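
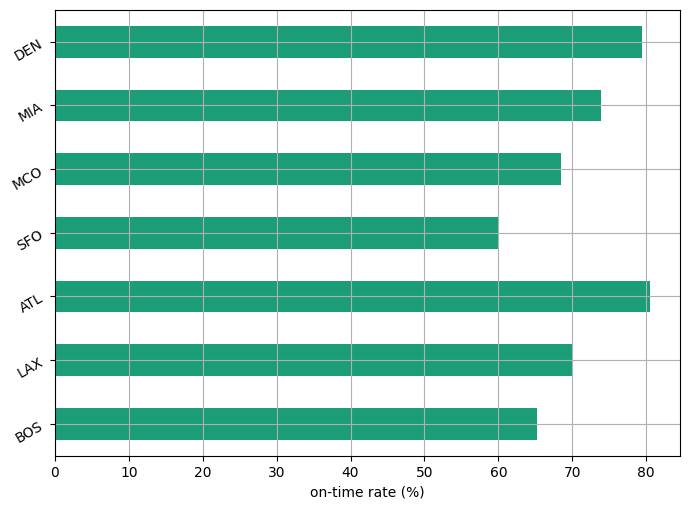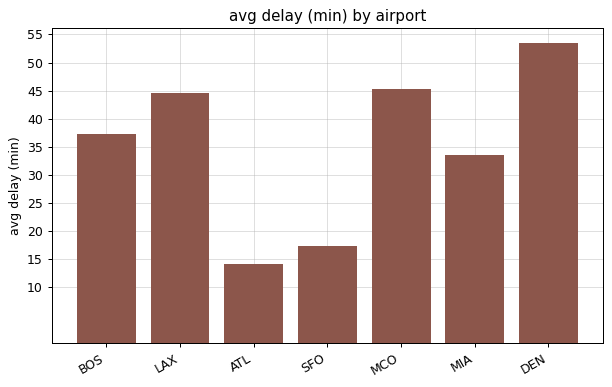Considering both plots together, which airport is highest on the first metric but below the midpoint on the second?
Chart 2 median avg delay (min) ≈ 35; below-median airports: ATL, SFO, MIA. Among those, ATL has the highest on-time rate (%) (≈ 80).

ATL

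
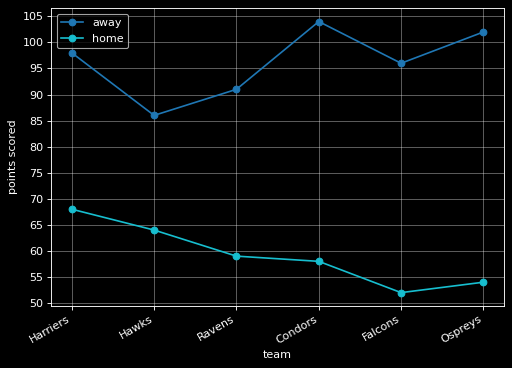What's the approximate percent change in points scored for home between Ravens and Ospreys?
≈ -8.3%

Ravens ≈ 60, Ospreys ≈ 55; (55 − 60) / 60 ≈ -8.3%.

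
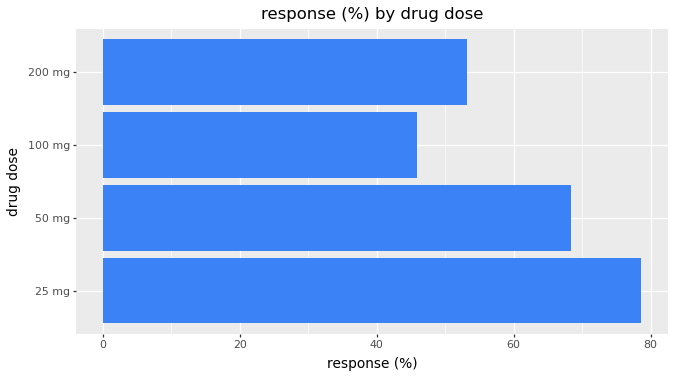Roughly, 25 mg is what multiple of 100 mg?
25 mg ≈ 80, 100 mg ≈ 50; 80/50 ≈ 1.6.

≈ 1.6×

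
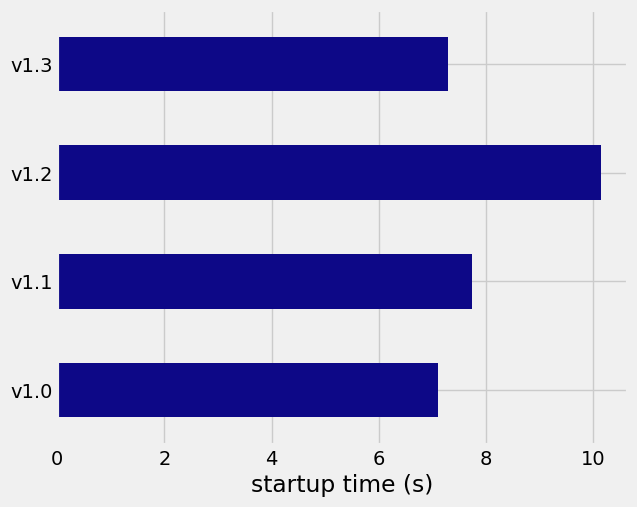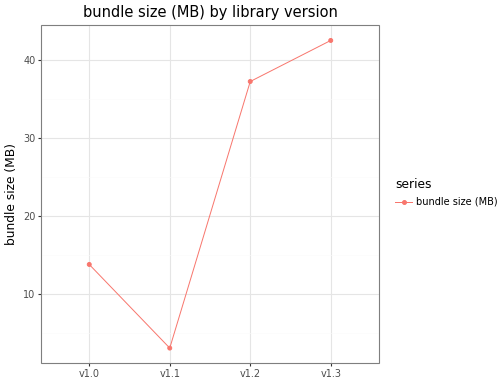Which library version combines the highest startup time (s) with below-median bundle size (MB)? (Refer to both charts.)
v1.1

Chart 2 median bundle size (MB) ≈ 25; below-median library versions: v1.0, v1.1. Among those, v1.1 has the highest startup time (s) (≈ 8).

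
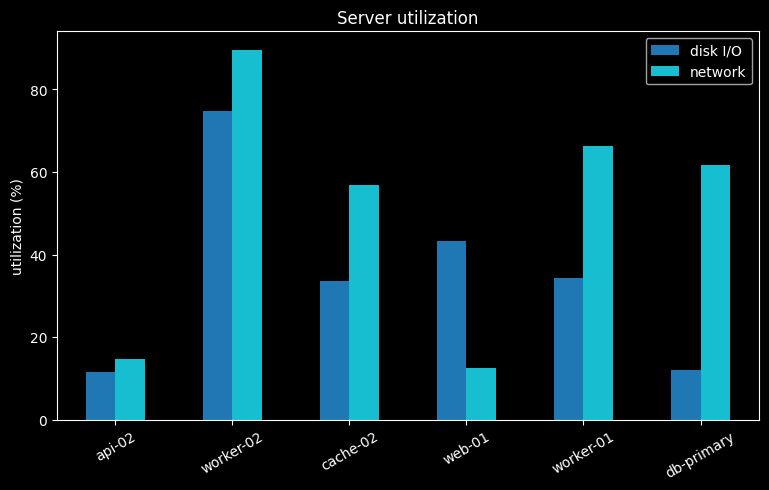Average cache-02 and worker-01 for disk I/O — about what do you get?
≈ 30

(30 + 30) / 2 ≈ 30.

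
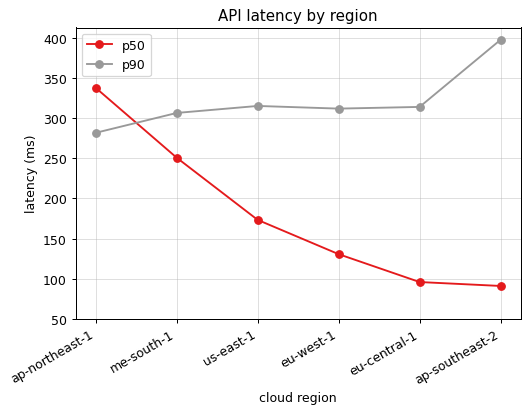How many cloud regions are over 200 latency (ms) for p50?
Above 200: ap-northeast-1, me-south-1.

2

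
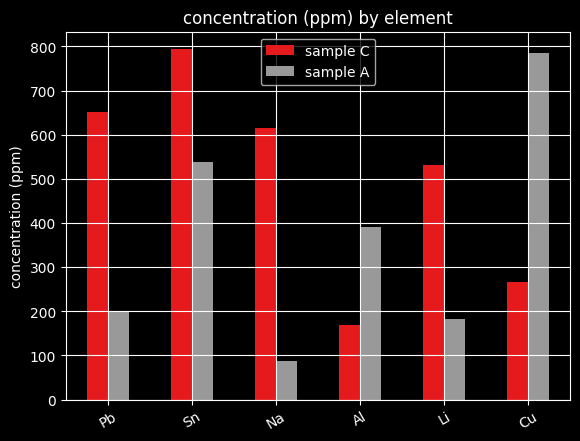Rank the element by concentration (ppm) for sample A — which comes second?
Top 3 for sample A: Cu ≈ 800, Sn ≈ 500, Al ≈ 400.

Sn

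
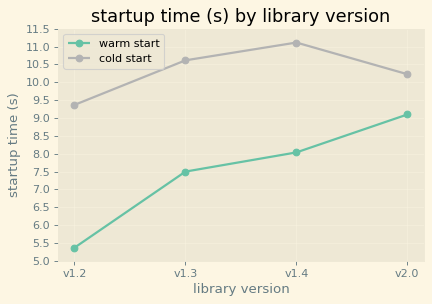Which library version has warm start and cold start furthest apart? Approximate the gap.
v1.2: warm start ≈ 5.5, cold start ≈ 9.5 → gap ≈ 4.0. Next-largest (v1.3) is only ≈ 3.0.

v1.2, ≈ 4.0 s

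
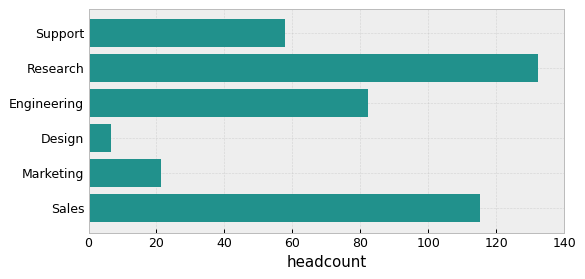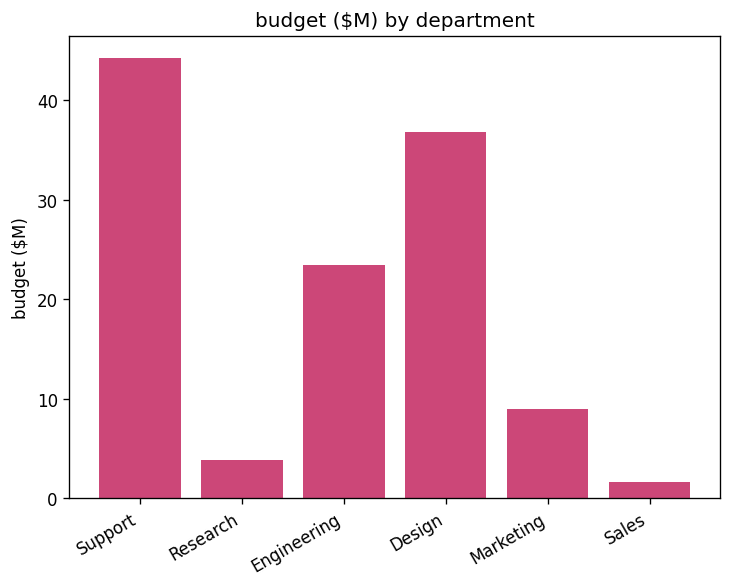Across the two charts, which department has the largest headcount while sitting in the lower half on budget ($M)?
Research

Chart 2 median budget ($M) ≈ 15; below-median departments: Research, Marketing, Sales. Among those, Research has the highest headcount (≈ 140).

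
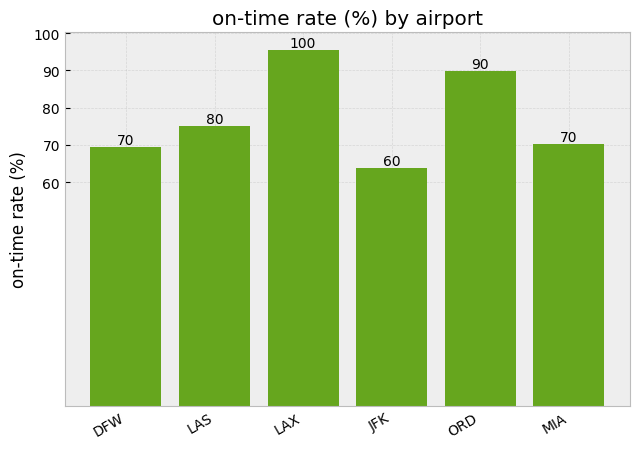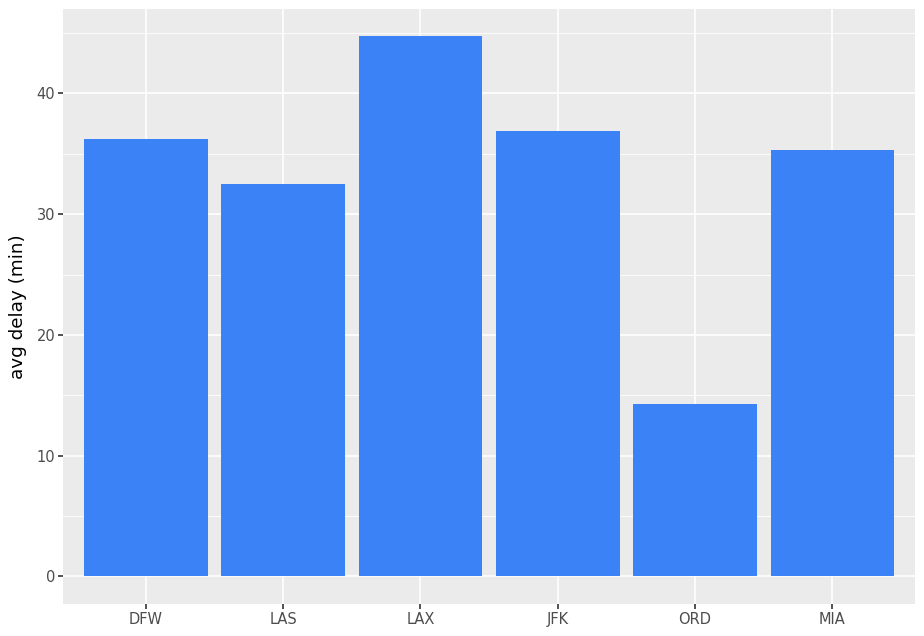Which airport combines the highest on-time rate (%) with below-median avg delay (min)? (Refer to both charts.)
Chart 2 median avg delay (min) ≈ 35; below-median airports: LAS, ORD, MIA. Among those, ORD has the highest on-time rate (%) (≈ 90).

ORD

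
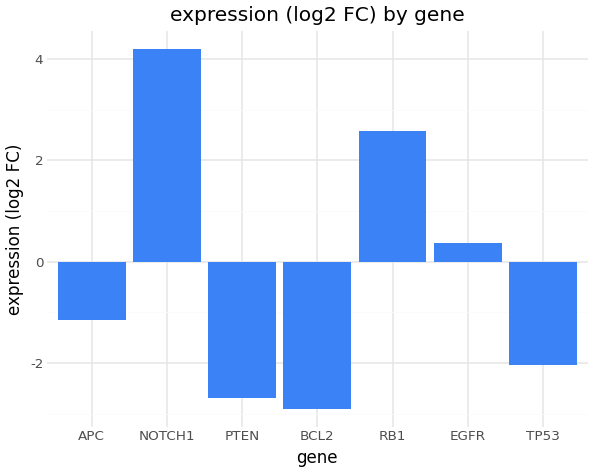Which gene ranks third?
Top 4: NOTCH1 ≈ 4, RB1 ≈ 3, EGFR ≈ 0, APC ≈ -1.

EGFR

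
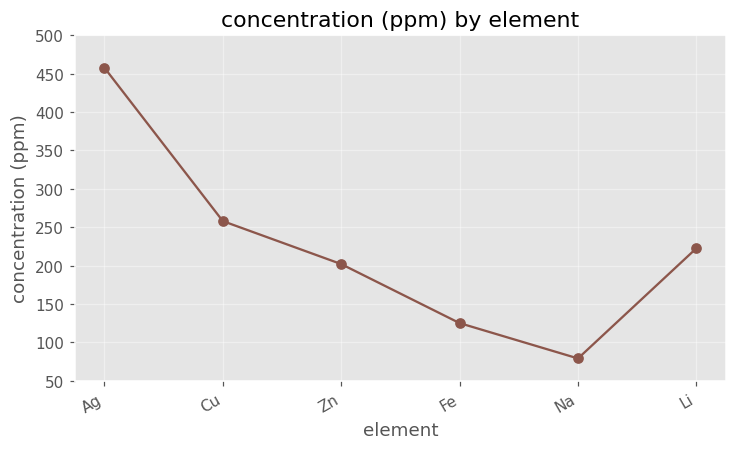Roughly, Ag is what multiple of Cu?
Ag ≈ 450, Cu ≈ 250; 450/250 ≈ 1.8.

≈ 1.8×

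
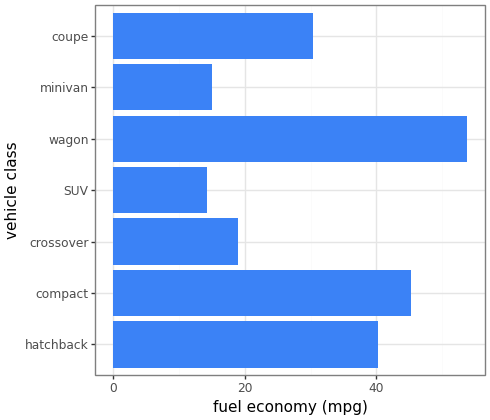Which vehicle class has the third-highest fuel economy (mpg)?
hatchback

Top 4: wagon ≈ 55, compact ≈ 45, hatchback ≈ 40, coupe ≈ 30.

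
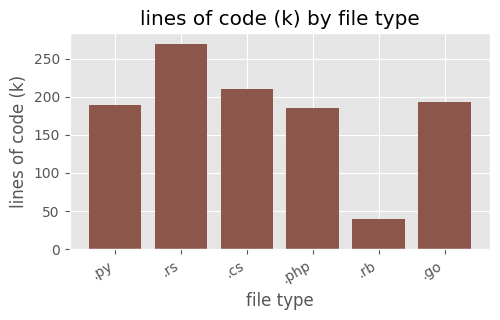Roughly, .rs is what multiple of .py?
≈ 1.38×

.rs ≈ 275, .py ≈ 200; 275/200 ≈ 1.38.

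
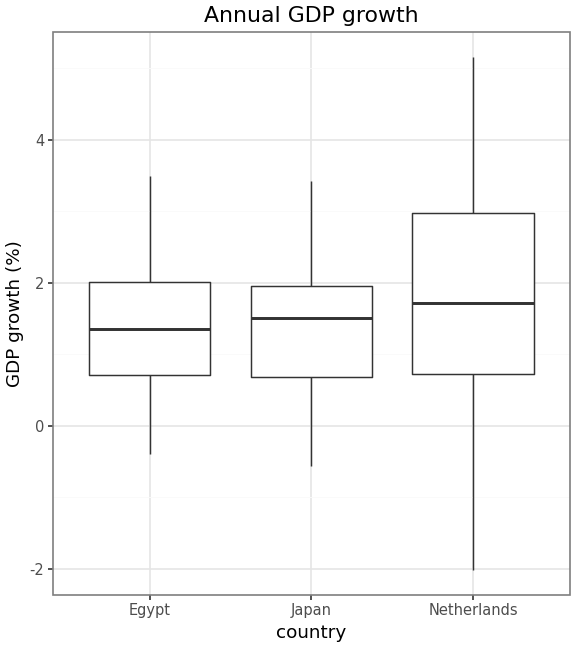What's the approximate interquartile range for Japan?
Q3 ≈ 1.95, Q1 ≈ 0.70; IQR ≈ 1.25.

≈ 1.25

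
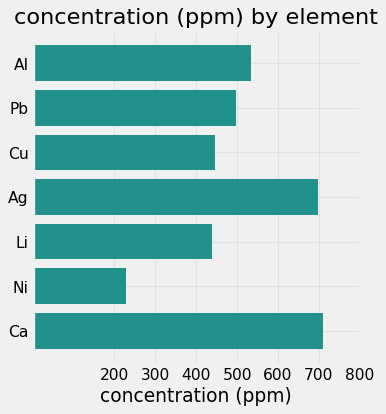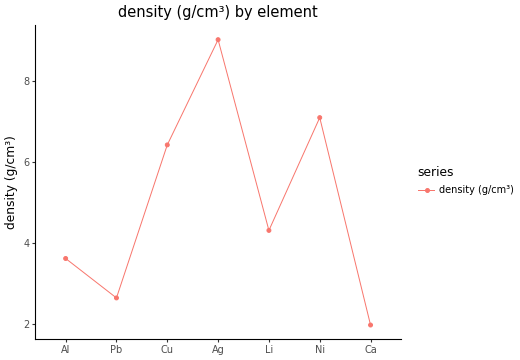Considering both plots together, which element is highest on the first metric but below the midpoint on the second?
Ca

Chart 2 median density (g/cm³) ≈ 4; below-median elements: Al, Pb, Ca. Among those, Ca has the highest concentration (ppm) (≈ 700).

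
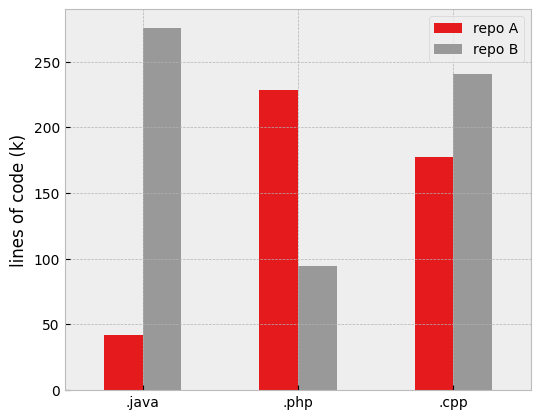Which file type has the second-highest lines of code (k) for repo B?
Top 3 for repo B: .java ≈ 275, .cpp ≈ 250, .php ≈ 100.

.cpp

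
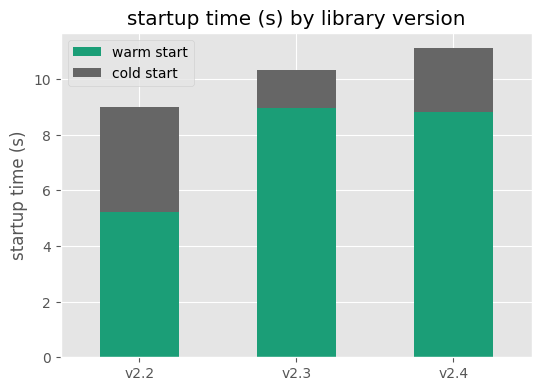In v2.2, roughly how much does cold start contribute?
cold start top ≈ 9, bottom ≈ 5; segment ≈ 4.

≈ 4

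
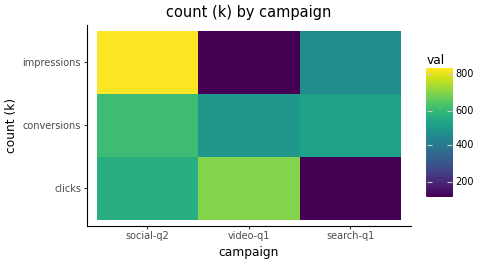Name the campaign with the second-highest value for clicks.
social-q2

Top 3 for clicks: video-q1 ≈ 700, social-q2 ≈ 600, search-q1 ≈ 100.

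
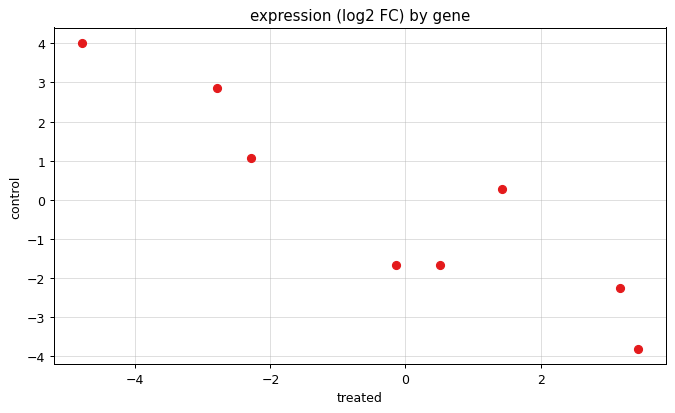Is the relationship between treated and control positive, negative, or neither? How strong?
Points are negatively correlated; strong (|r| ≈ 0.9).

negative, strong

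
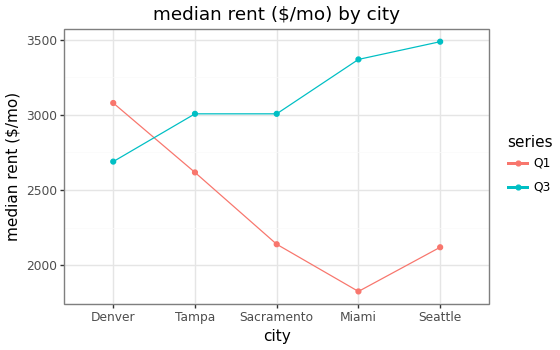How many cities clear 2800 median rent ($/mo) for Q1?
Above 2800: Denver.

1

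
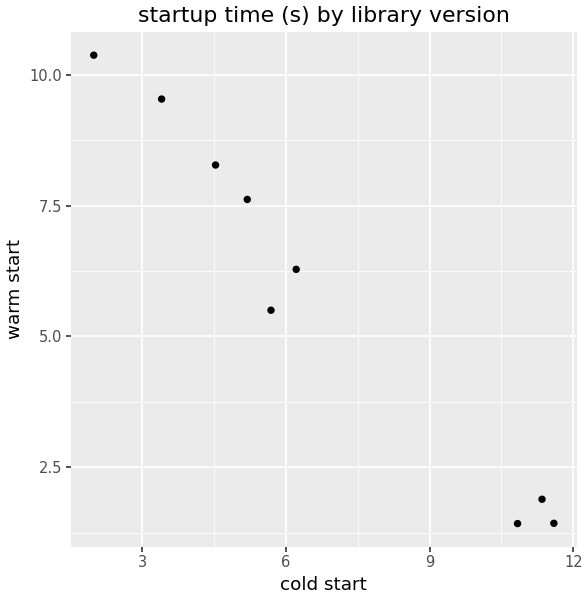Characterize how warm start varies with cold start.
negative, strong

Points are negatively correlated; strong (|r| ≈ 1.0).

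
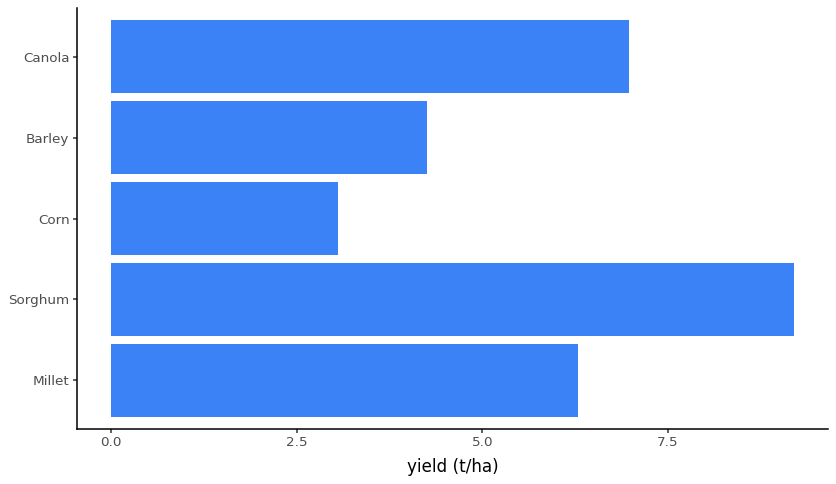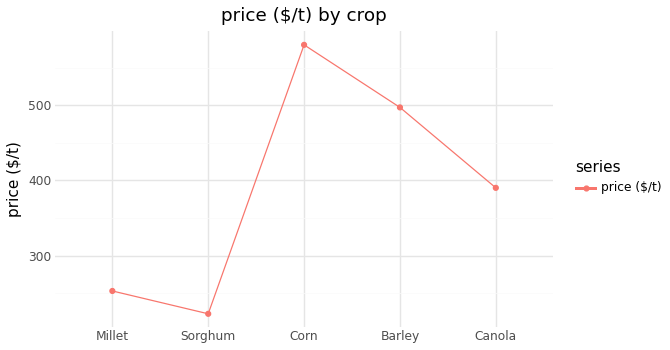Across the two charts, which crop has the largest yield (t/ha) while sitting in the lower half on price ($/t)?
Chart 2 median price ($/t) ≈ 400; below-median crops: Millet, Sorghum. Among those, Sorghum has the highest yield (t/ha) (≈ 9).

Sorghum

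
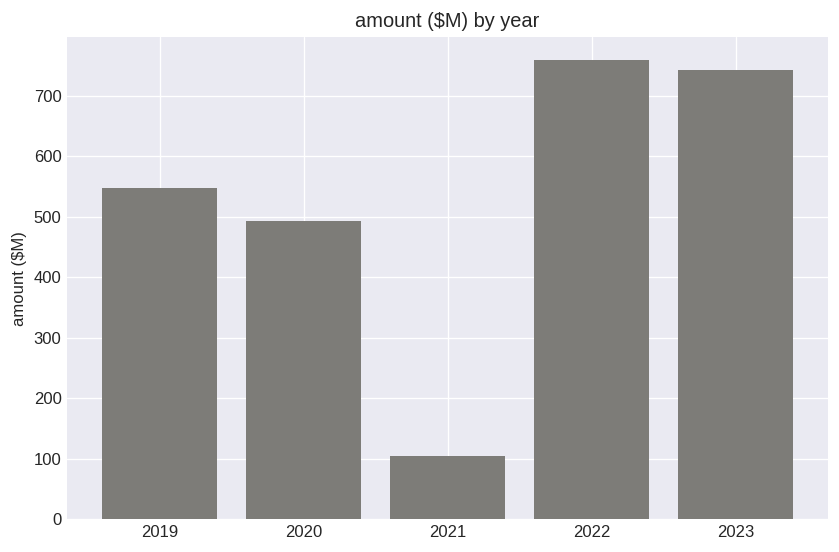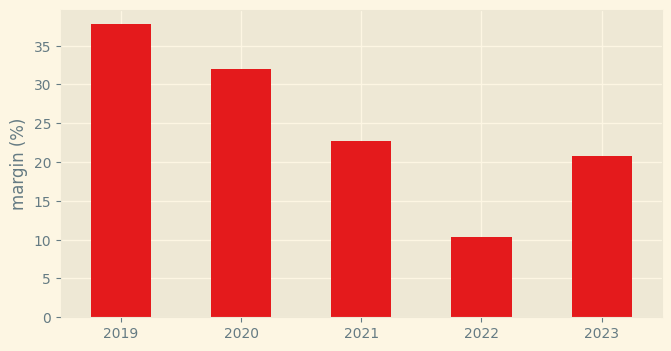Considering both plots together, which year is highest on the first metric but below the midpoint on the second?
Chart 2 median margin (%) ≈ 25; below-median years: 2022, 2023. Among those, 2022 has the highest amount ($M) (≈ 800).

2022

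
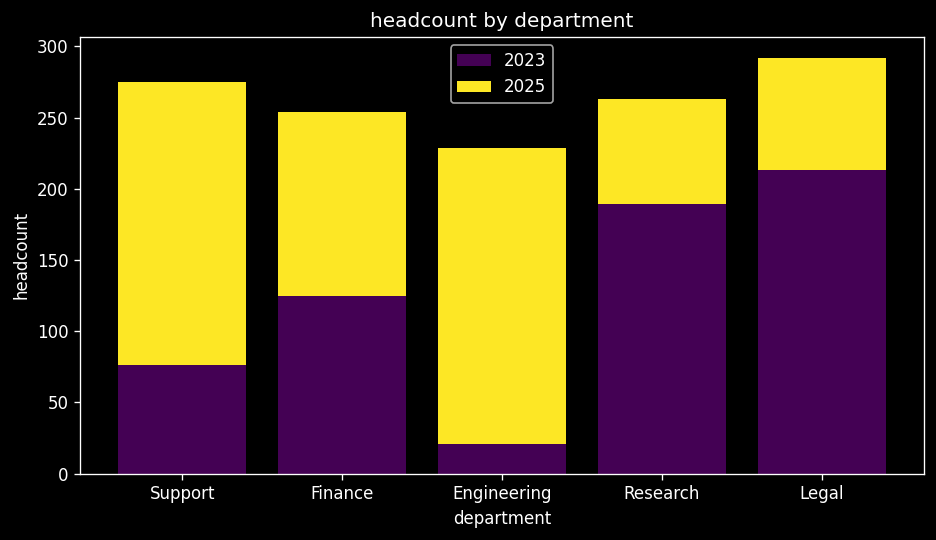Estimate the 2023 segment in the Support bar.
≈ 75

2023 top ≈ 75, bottom ≈ 0; segment ≈ 75.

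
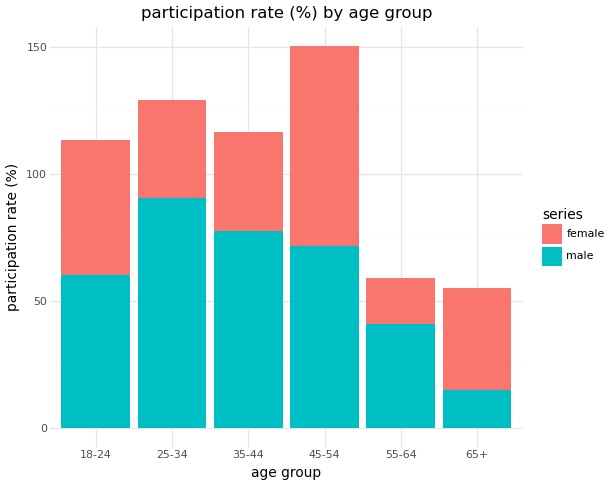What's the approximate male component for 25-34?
≈ 100

male top ≈ 100, bottom ≈ 0; segment ≈ 100.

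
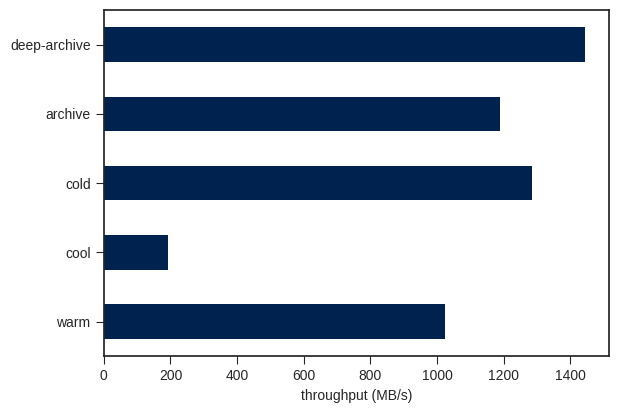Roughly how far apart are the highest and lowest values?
≈ 1200

Max deep-archive ≈ 1400, min cool ≈ 200; range ≈ 1200.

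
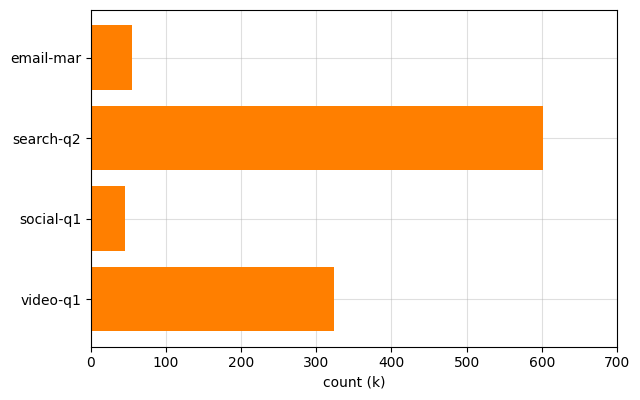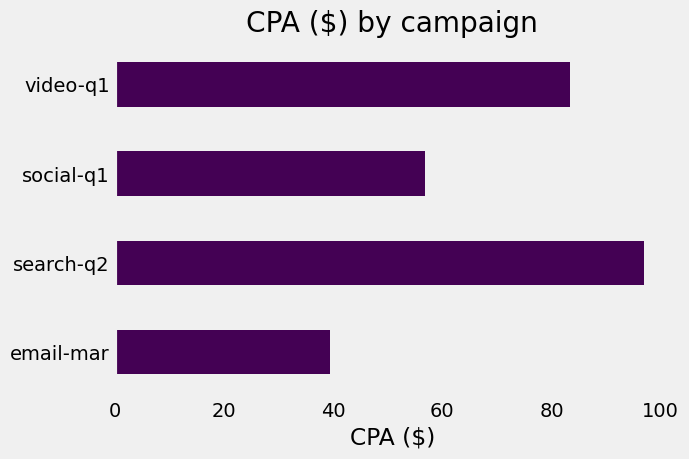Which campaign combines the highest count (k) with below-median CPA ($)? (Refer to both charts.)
email-mar

Chart 2 median CPA ($) ≈ 70; below-median campaigns: email-mar, social-q1. Among those, email-mar has the highest count (k) (≈ 100).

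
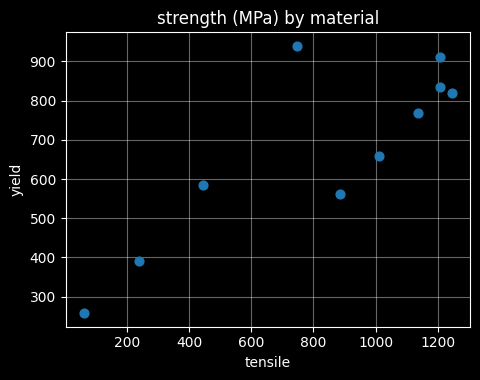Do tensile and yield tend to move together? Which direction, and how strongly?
positive, strong

Points are positively correlated; strong (|r| ≈ 0.8).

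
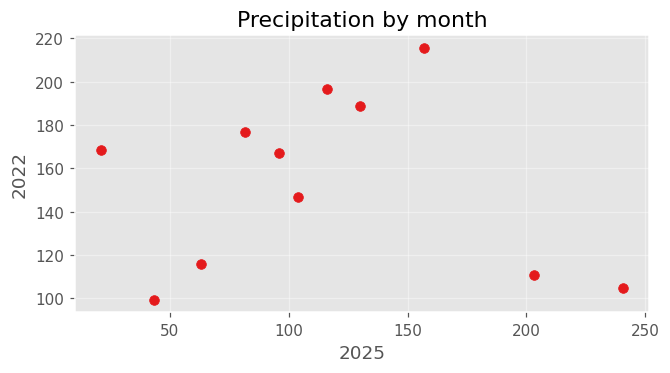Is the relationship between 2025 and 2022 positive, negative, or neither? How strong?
no clear correlation

Points are roughly uncorrelated; weak (|r| ≈ 0.1).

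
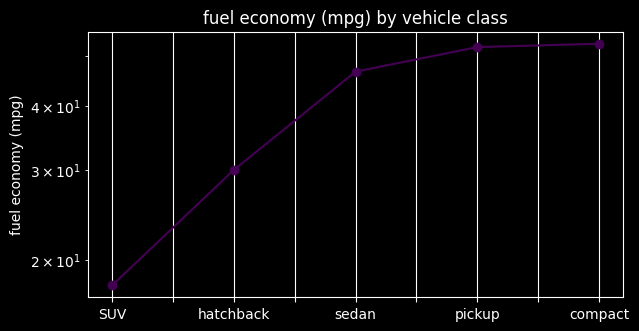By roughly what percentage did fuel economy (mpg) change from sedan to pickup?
sedan ≈ 45, pickup ≈ 50; (50 − 45) / 45 ≈ +11.1%.

≈ +11.1%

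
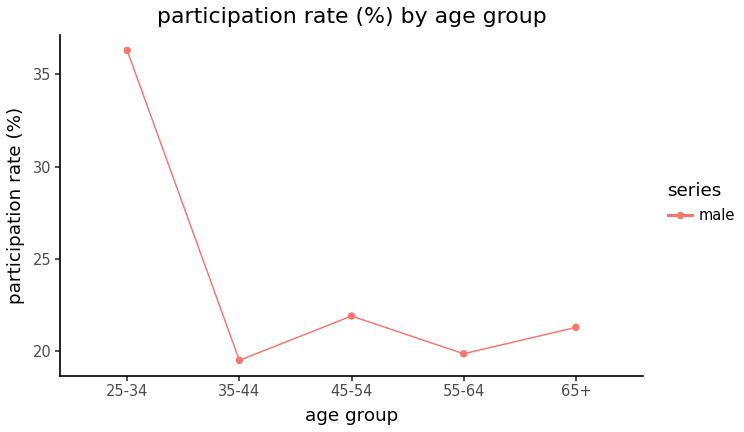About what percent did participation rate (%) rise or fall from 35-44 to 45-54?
35-44 ≈ 20, 45-54 ≈ 22; (22 − 20) / 20 ≈ +10%.

≈ +10%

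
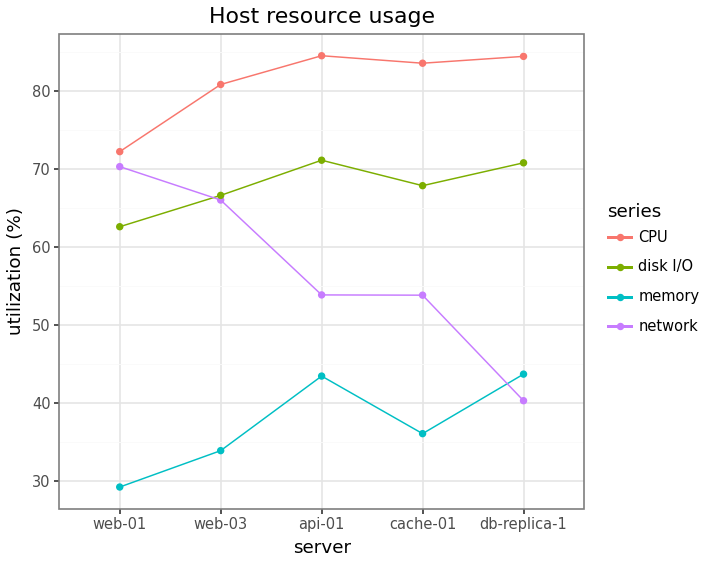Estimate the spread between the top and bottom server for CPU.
≈ 15

Max api-01 ≈ 85, min web-01 ≈ 70; range ≈ 15.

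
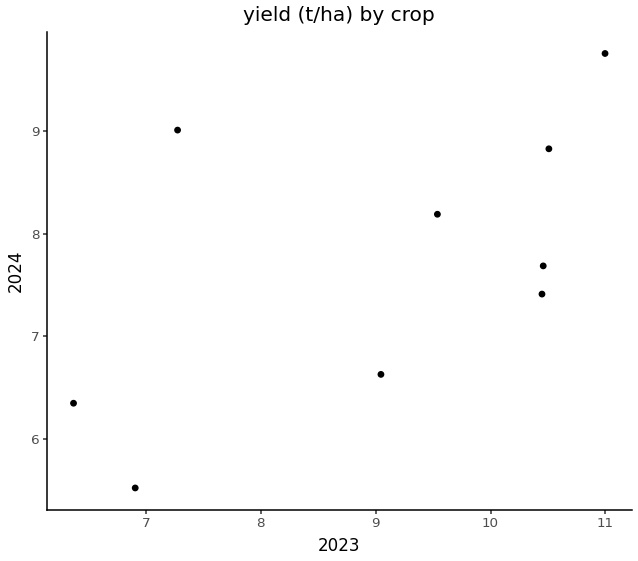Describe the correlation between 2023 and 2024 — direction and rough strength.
positive, moderate

Points are positively correlated; moderate (|r| ≈ 0.6).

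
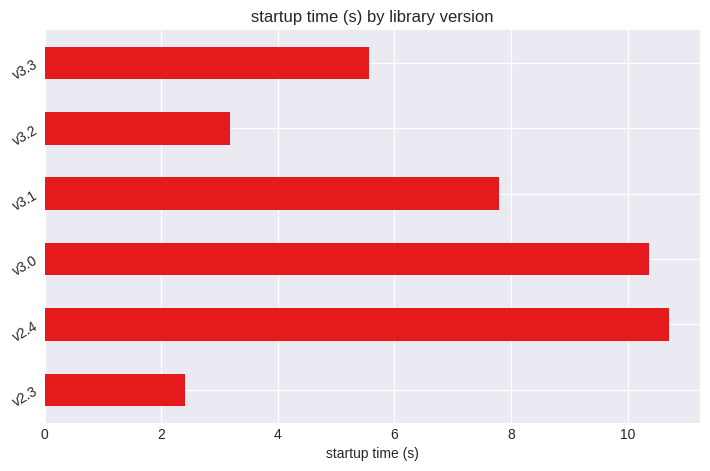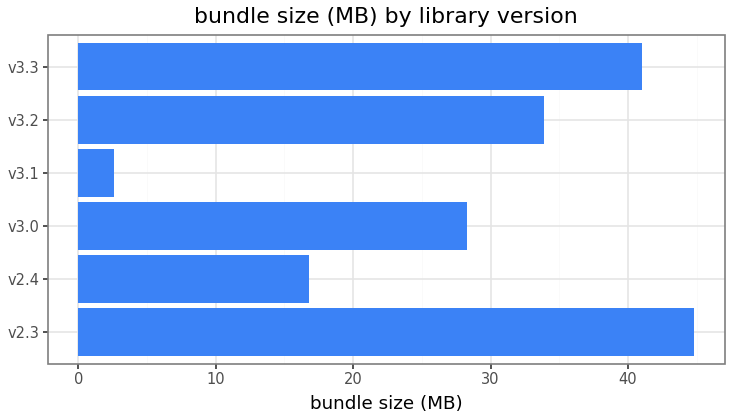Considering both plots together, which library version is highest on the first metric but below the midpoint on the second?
v2.4

Chart 2 median bundle size (MB) ≈ 30; below-median library versions: v2.4, v3.0, v3.1. Among those, v2.4 has the highest startup time (s) (≈ 11).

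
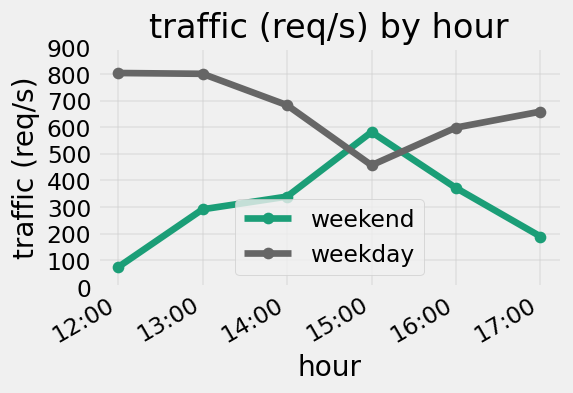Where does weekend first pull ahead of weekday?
15:00

14:00: weekend ≈ 300 vs weekday ≈ 700 (not yet); 15:00: weekend ≈ 600 vs weekday ≈ 500 (first crossover).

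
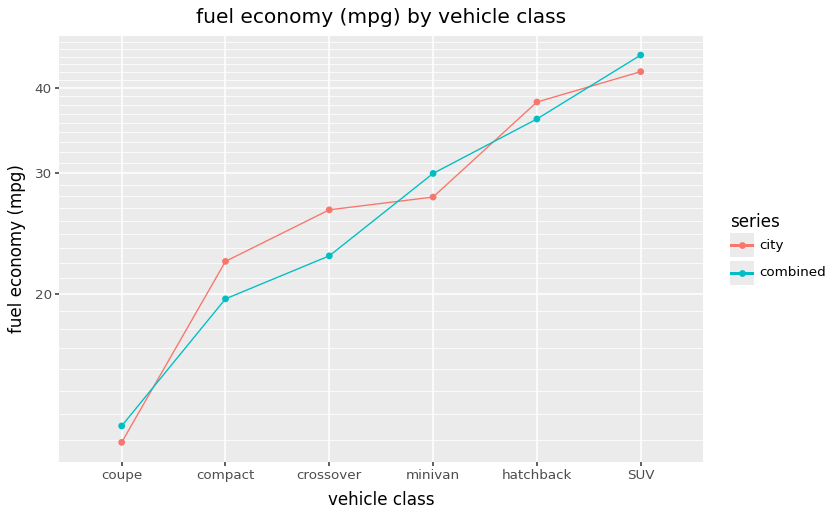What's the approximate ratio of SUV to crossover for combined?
SUV ≈ 45, crossover ≈ 25; 45/25 ≈ 1.8.

≈ 1.8×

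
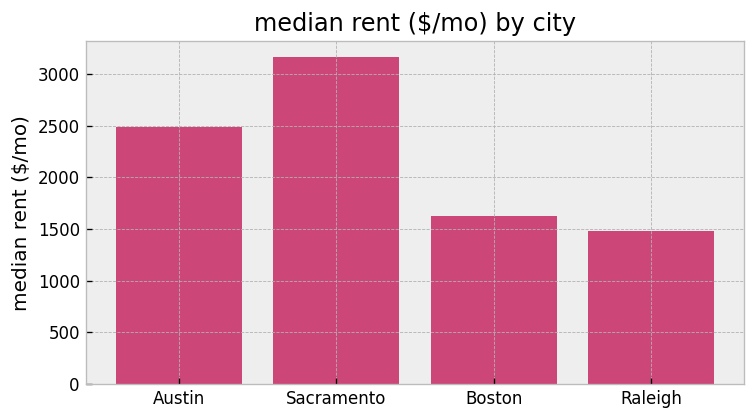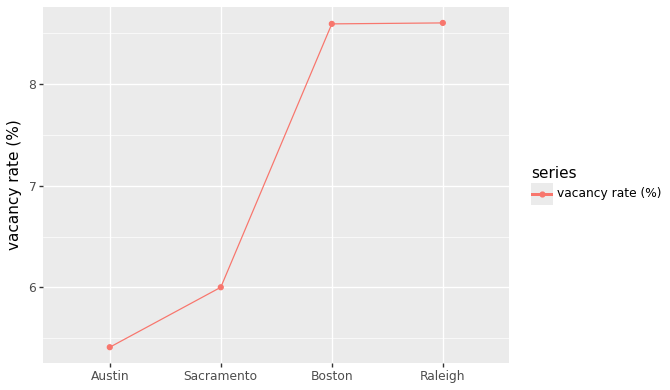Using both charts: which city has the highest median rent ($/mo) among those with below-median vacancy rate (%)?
Chart 2 median vacancy rate (%) ≈ 7; below-median cities: Austin, Sacramento. Among those, Sacramento has the highest median rent ($/mo) (≈ 3000).

Sacramento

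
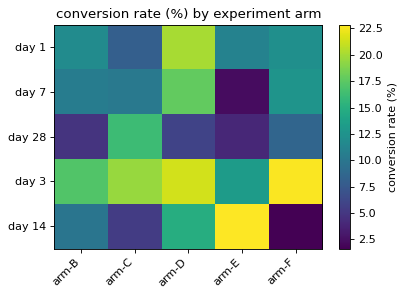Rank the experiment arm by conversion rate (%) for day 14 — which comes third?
Top 4 for day 14: arm-E ≈ 22, arm-D ≈ 14, arm-B ≈ 10, arm-C ≈ 6.

arm-B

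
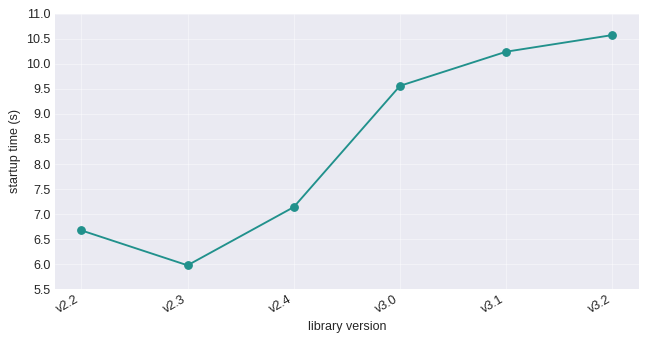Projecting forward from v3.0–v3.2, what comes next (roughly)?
≈ 11

Last three: 9.5, 10.0, 10.5 → slope ≈ 0.5/step → next ≈ 11.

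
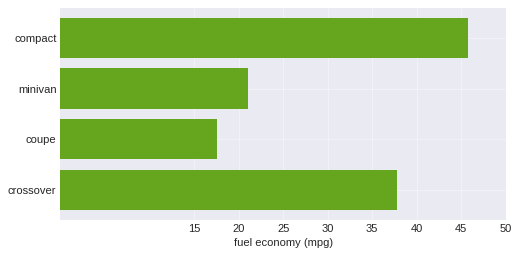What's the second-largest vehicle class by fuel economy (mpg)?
Top 3: compact ≈ 45, crossover ≈ 40, minivan ≈ 20.

crossover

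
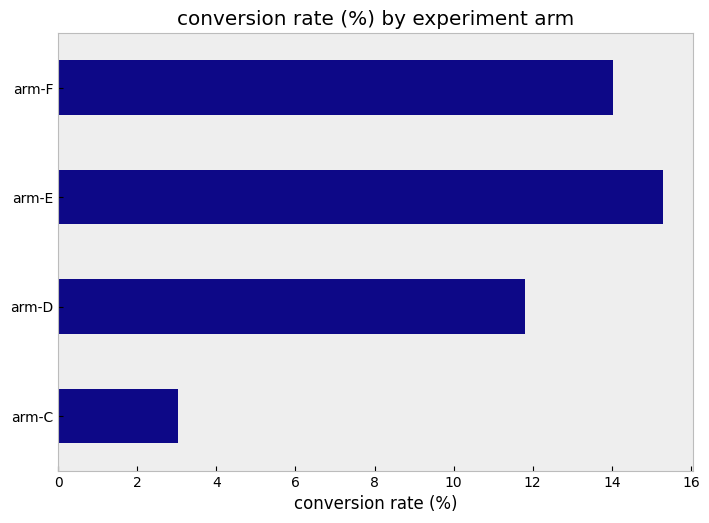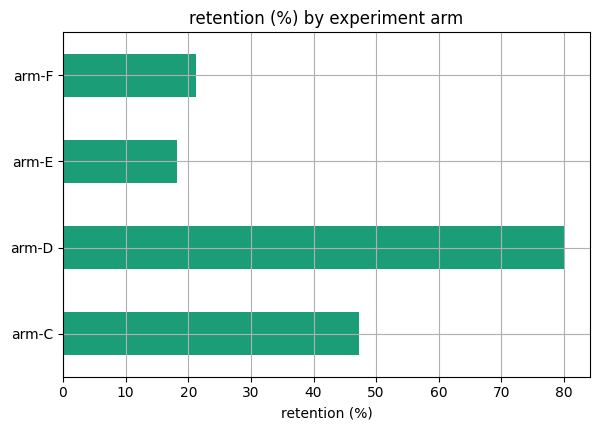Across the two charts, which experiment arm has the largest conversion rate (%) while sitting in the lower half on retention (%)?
Chart 2 median retention (%) ≈ 30; below-median experiment arms: arm-E, arm-F. Among those, arm-E has the highest conversion rate (%) (≈ 16).

arm-E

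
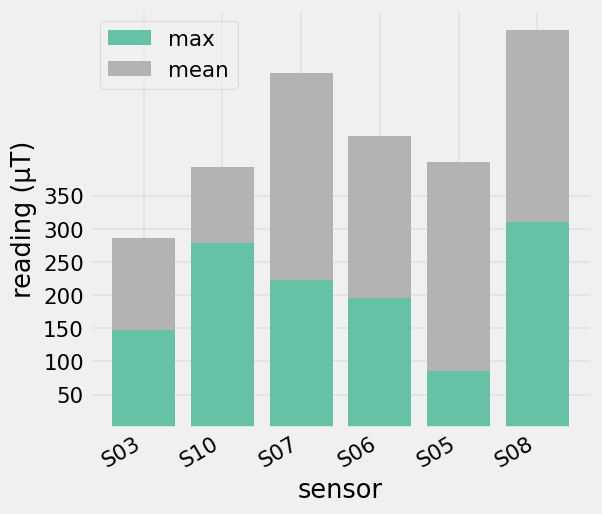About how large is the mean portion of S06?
≈ 250

mean top ≈ 450, bottom ≈ 200; segment ≈ 250.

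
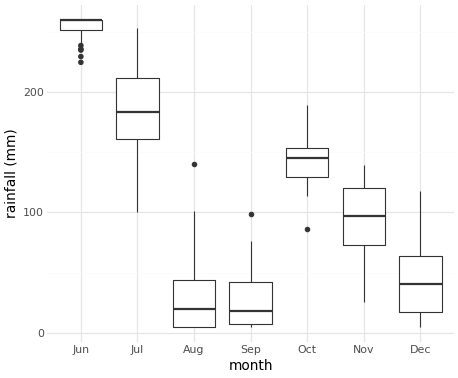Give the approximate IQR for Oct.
≈ 25

Q3 ≈ 150, Q1 ≈ 125; IQR ≈ 25.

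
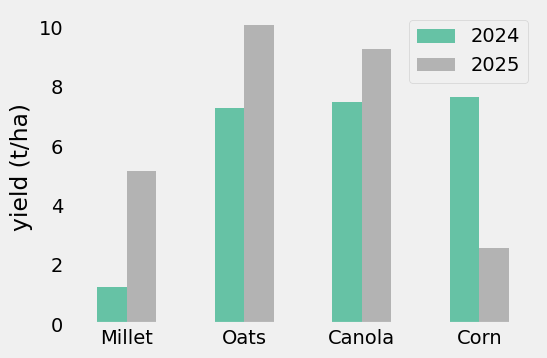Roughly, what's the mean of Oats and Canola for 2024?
(7 + 7) / 2 ≈ 7.

≈ 7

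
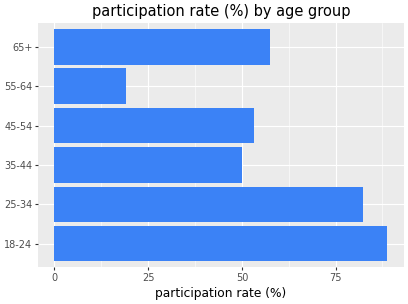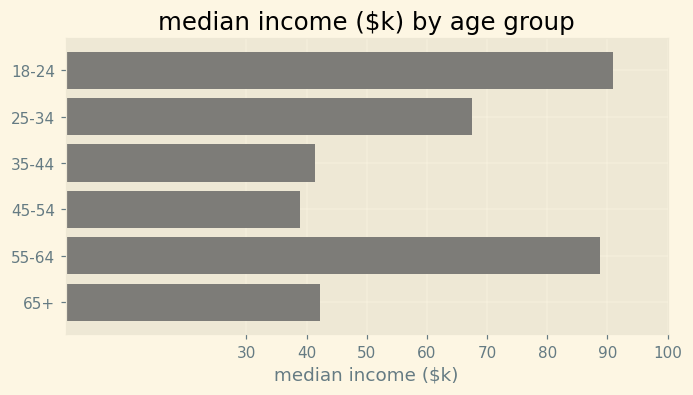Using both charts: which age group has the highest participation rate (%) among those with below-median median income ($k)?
Chart 2 median median income ($k) ≈ 50; below-median age groups: 35-44, 45-54, 65+. Among those, 65+ has the highest participation rate (%) (≈ 60).

65+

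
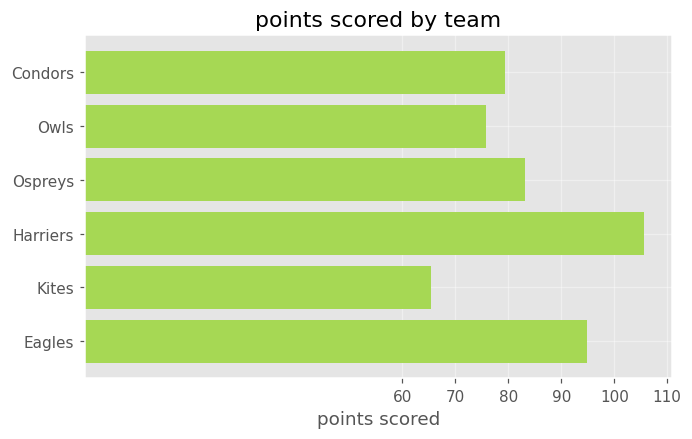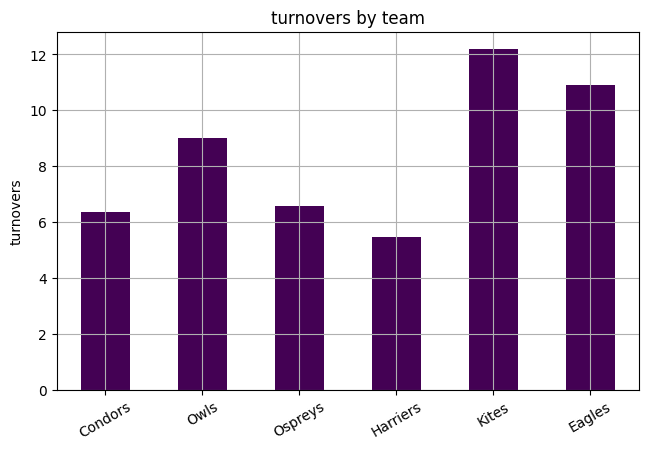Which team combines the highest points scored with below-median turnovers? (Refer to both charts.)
Harriers

Chart 2 median turnovers ≈ 8; below-median teams: Condors, Ospreys, Harriers. Among those, Harriers has the highest points scored (≈ 110).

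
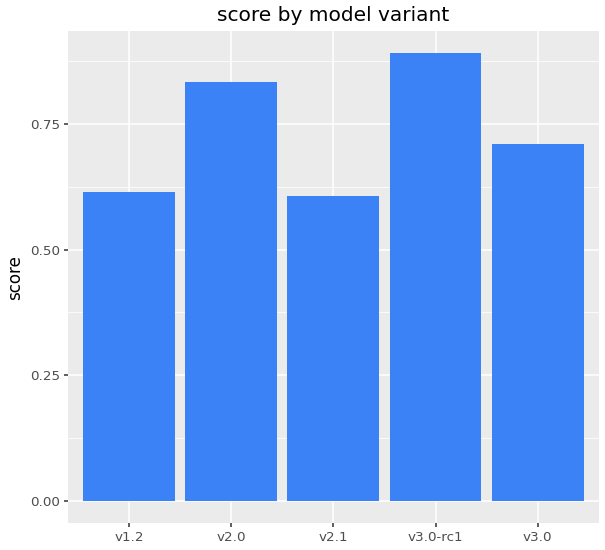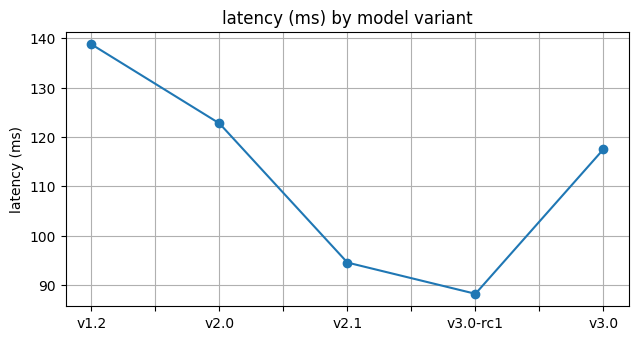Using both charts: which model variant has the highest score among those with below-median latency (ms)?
Chart 2 median latency (ms) ≈ 120; below-median model variants: v2.1, v3.0-rc1. Among those, v3.0-rc1 has the highest score (≈ 0.9).

v3.0-rc1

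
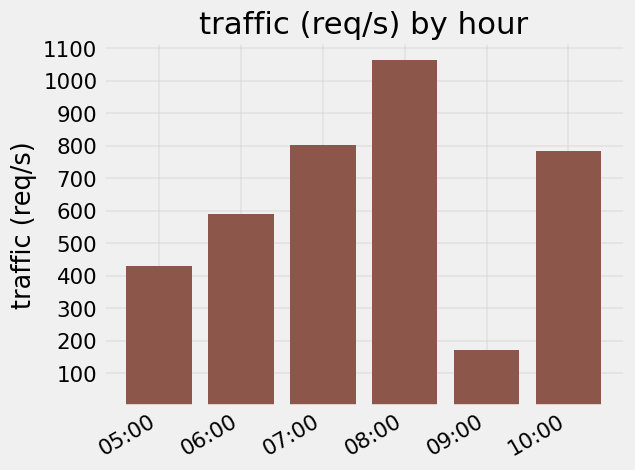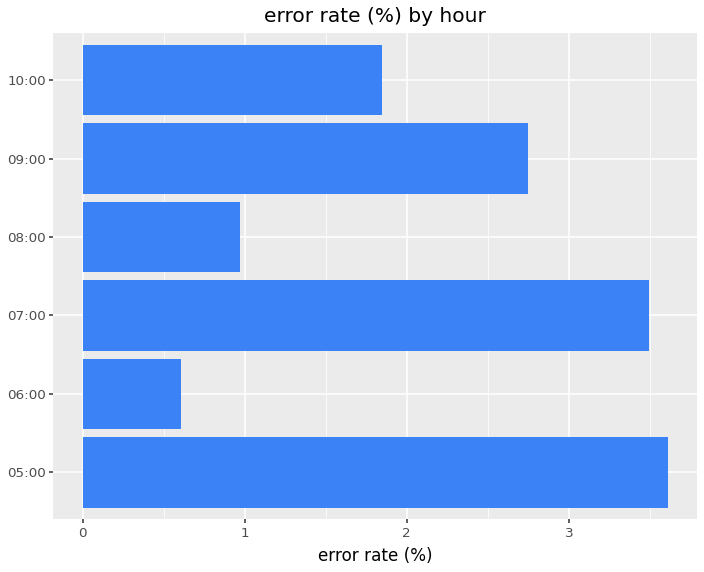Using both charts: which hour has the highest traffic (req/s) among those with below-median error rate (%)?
08:00

Chart 2 median error rate (%) ≈ 2.5; below-median hours: 06:00, 08:00, 10:00. Among those, 08:00 has the highest traffic (req/s) (≈ 1100).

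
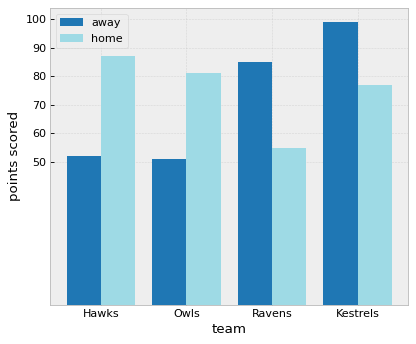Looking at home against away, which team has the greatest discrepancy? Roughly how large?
Hawks, ≈ 40

Hawks: home ≈ 90, away ≈ 50 → gap ≈ 40. Next-largest (Ravens) is only ≈ 20.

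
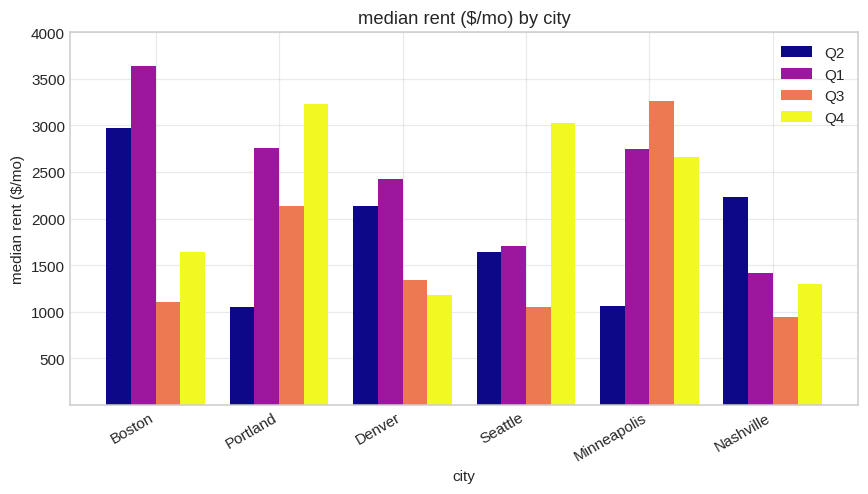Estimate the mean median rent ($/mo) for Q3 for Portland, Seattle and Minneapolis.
≈ 2167

(2000 + 1000 + 3500) / 3 ≈ 2167.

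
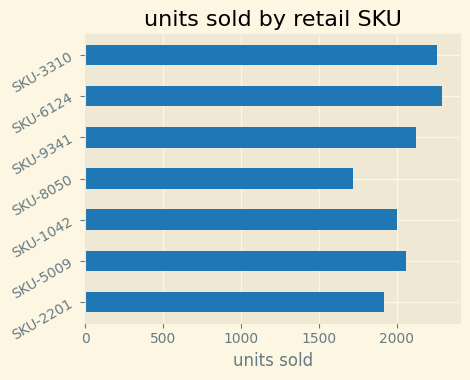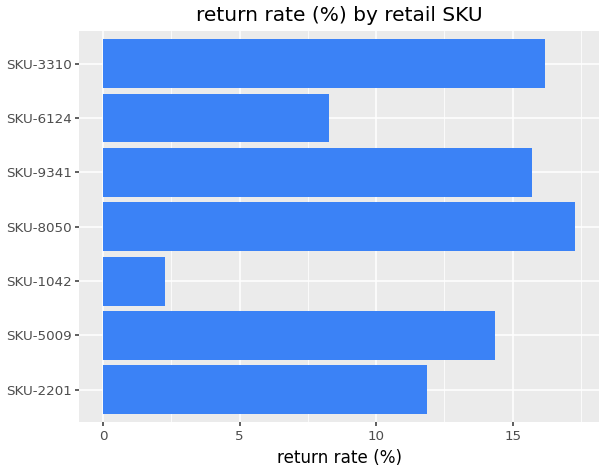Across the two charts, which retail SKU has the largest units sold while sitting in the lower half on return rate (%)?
SKU-6124

Chart 2 median return rate (%) ≈ 14; below-median retail SKUs: SKU-2201, SKU-1042, SKU-6124. Among those, SKU-6124 has the highest units sold (≈ 2500).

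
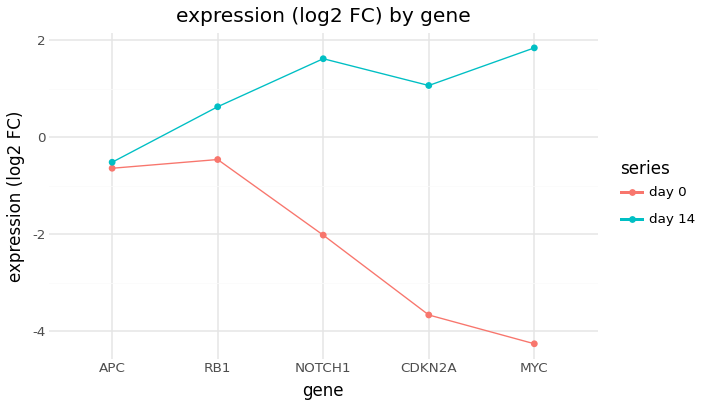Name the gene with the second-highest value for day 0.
Top 3 for day 0: RB1 ≈ 0, APC ≈ -1, NOTCH1 ≈ -2.

APC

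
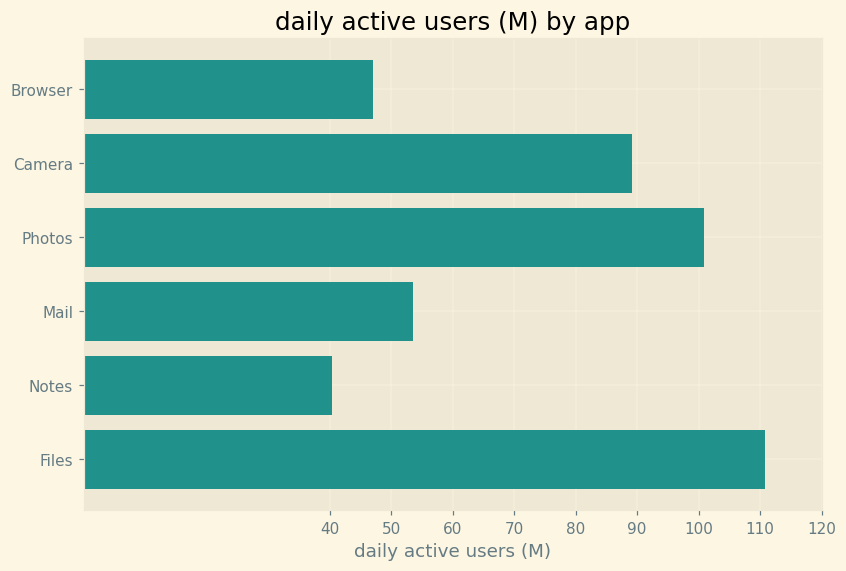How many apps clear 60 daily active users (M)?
Above 60: Camera, Photos, Files.

3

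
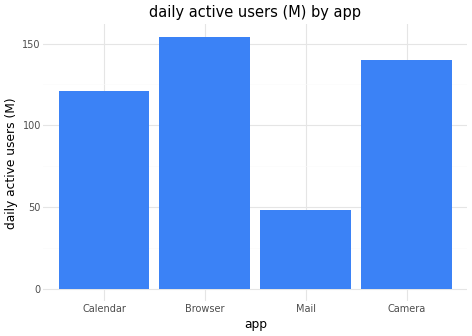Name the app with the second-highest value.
Top 3: Browser ≈ 160, Camera ≈ 140, Calendar ≈ 120.

Camera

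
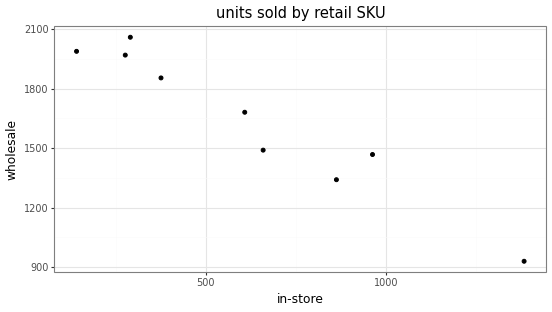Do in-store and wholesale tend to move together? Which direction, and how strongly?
negative, strong

Points are negatively correlated; strong (|r| ≈ 1.0).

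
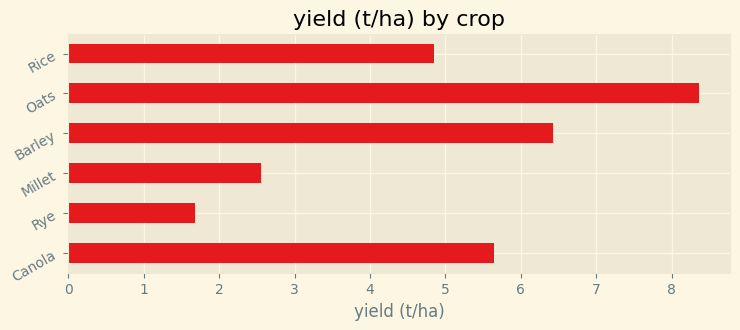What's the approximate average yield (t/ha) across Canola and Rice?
≈ 6

(6 + 5) / 2 ≈ 6.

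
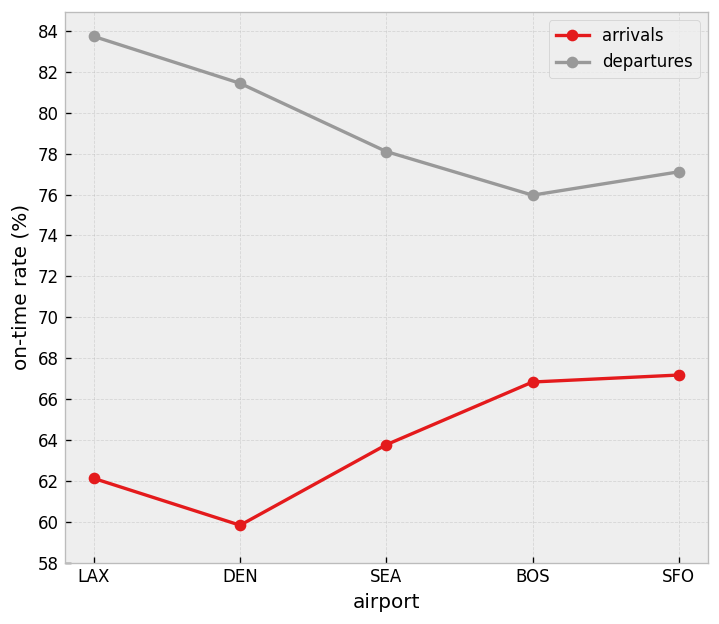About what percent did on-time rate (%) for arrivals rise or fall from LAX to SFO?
LAX ≈ 62, SFO ≈ 68; (68 − 62) / 62 ≈ +9.7%.

≈ +9.7%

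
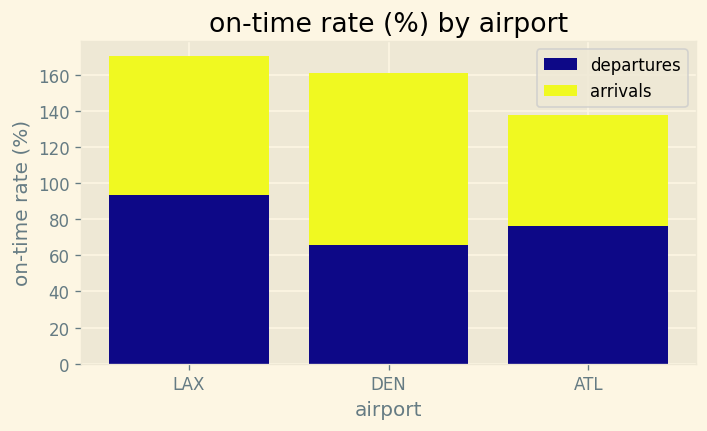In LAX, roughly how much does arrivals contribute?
arrivals top ≈ 180, bottom ≈ 100; segment ≈ 80.

≈ 80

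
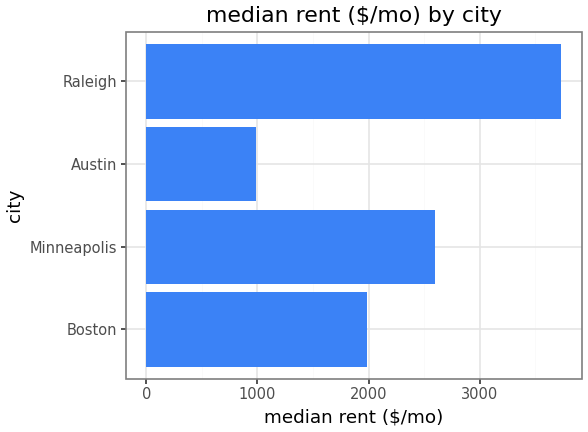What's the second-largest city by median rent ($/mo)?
Minneapolis

Top 3: Raleigh ≈ 3500, Minneapolis ≈ 2500, Boston ≈ 2000.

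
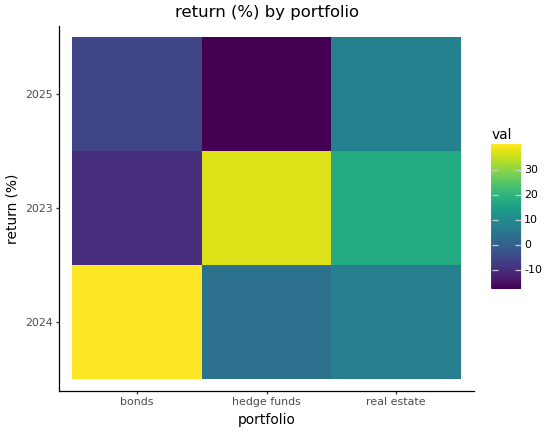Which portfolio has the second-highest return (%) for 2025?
Top 3 for 2025: real estate ≈ 10, bonds ≈ -5, hedge funds ≈ -20.

bonds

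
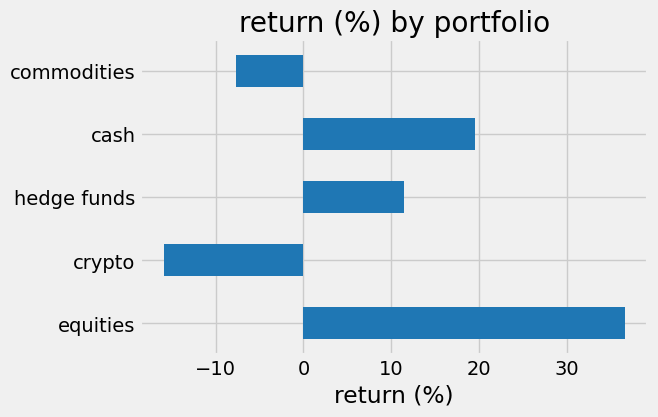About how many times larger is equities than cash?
equities ≈ 35, cash ≈ 20; 35/20 ≈ 1.75.

≈ 1.75×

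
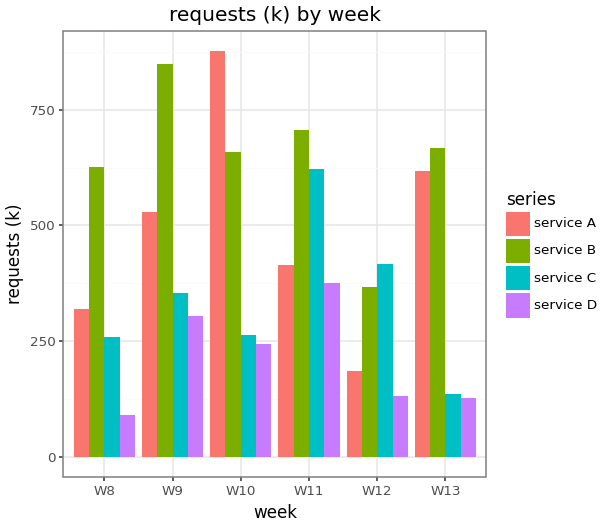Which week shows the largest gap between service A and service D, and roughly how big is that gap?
W10: service A ≈ 900, service D ≈ 200 → gap ≈ 700. Next-largest (W13) is only ≈ 500.

W10, ≈ 700 k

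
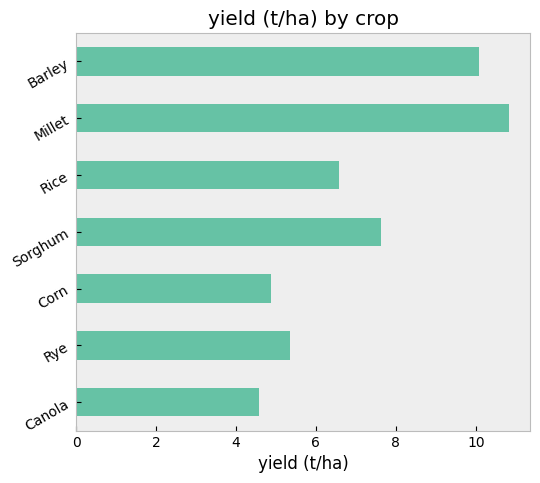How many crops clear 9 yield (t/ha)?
Above 9: Millet, Barley.

2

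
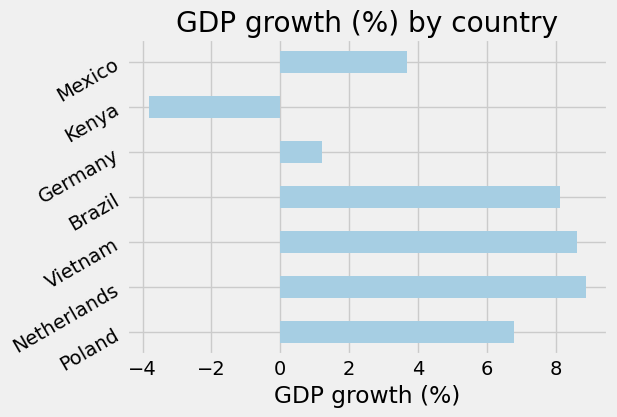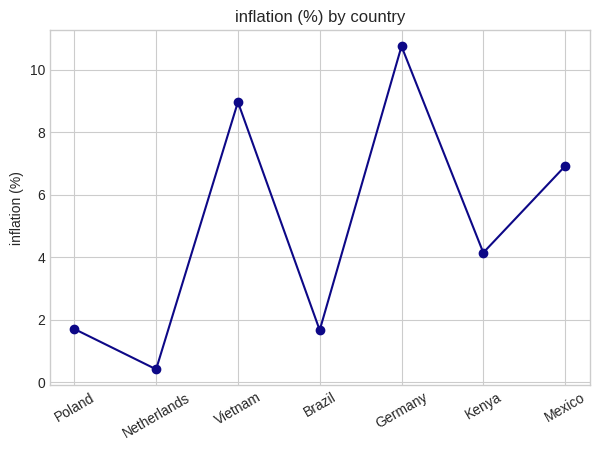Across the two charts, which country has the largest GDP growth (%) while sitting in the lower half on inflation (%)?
Chart 2 median inflation (%) ≈ 4; below-median countries: Poland, Netherlands, Brazil. Among those, Netherlands has the highest GDP growth (%) (≈ 9).

Netherlands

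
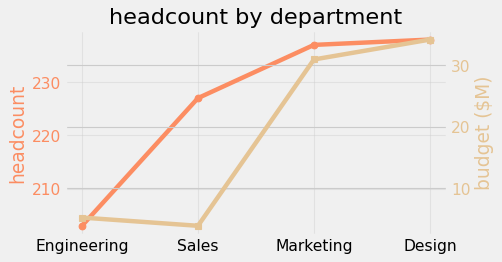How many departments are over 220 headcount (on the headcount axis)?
3

Above 220: Sales, Marketing, Design.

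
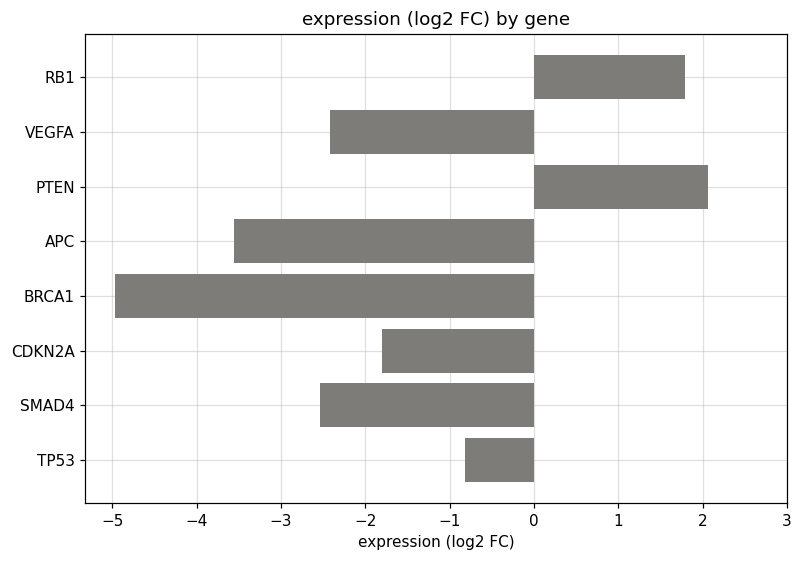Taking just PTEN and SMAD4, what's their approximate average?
(2 + -3) / 2 ≈ 0.

≈ 0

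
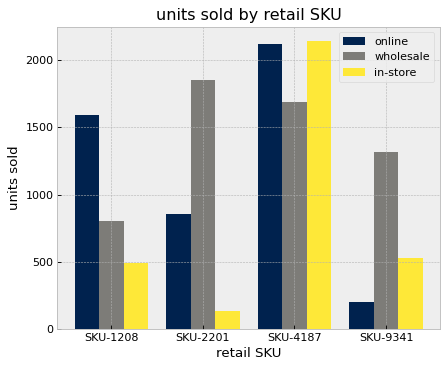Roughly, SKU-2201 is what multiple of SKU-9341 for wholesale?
SKU-2201 ≈ 1800, SKU-9341 ≈ 1400; 1800/1400 ≈ 1.29.

≈ 1.29×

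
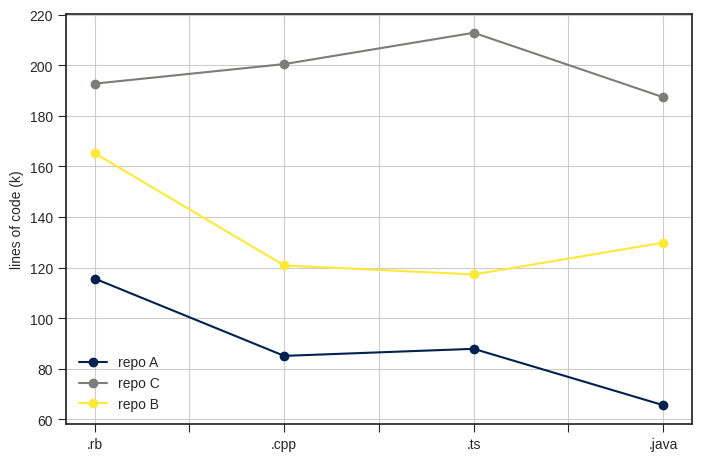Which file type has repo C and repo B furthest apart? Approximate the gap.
.ts, ≈ 100 k

.ts: repo C ≈ 220, repo B ≈ 120 → gap ≈ 100. Next-largest (.cpp) is only ≈ 80.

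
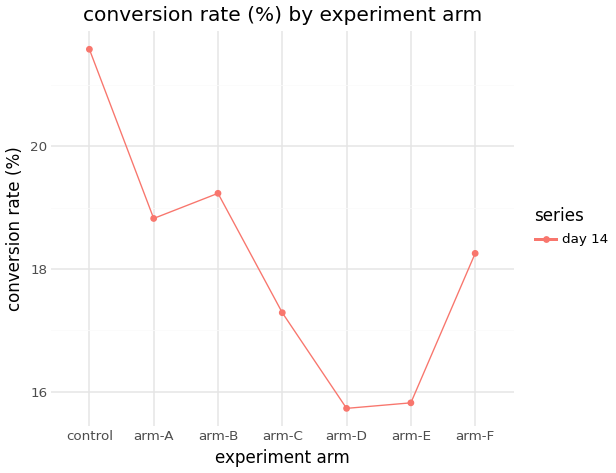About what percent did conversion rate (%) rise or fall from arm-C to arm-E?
≈ -8.6%

arm-C ≈ 17.5, arm-E ≈ 16.0; (16.0 − 17.5) / 17.5 ≈ -8.6%.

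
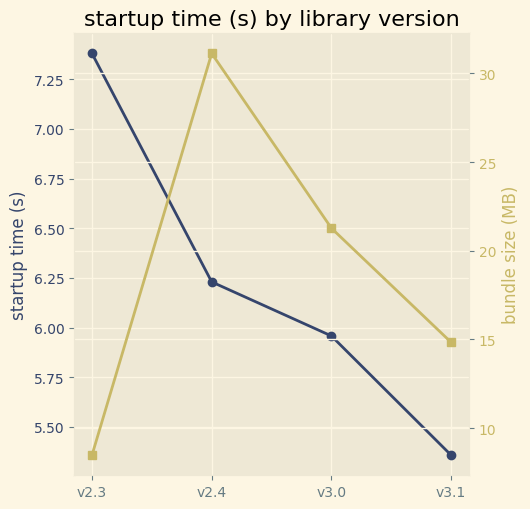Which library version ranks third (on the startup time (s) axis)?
v3.0

Top 4 (on the startup time (s) axis): v2.3 ≈ 7.4, v2.4 ≈ 6.2, v3.0 ≈ 6.0, v3.1 ≈ 5.4.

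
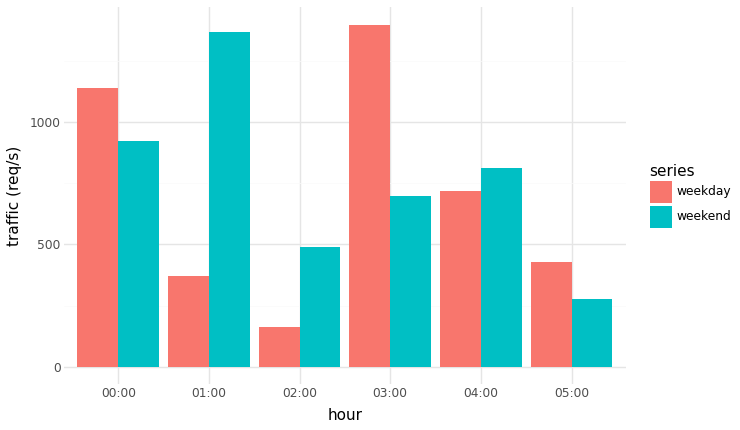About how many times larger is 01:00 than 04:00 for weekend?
01:00 ≈ 1400, 04:00 ≈ 800; 1400/800 ≈ 1.75.

≈ 1.75×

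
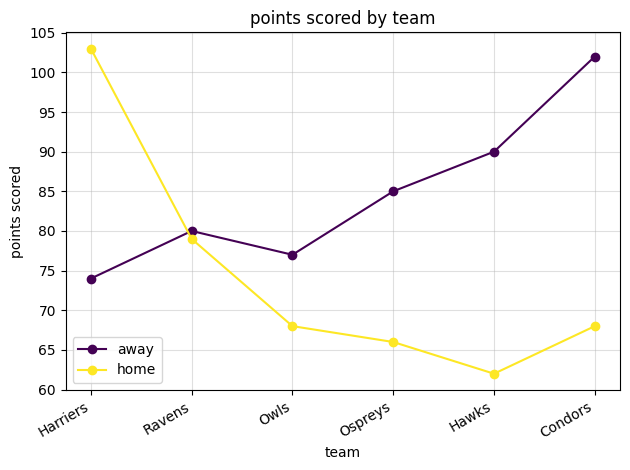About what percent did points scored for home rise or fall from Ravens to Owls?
≈ -12.5%

Ravens ≈ 80, Owls ≈ 70; (70 − 80) / 80 ≈ -12.5%.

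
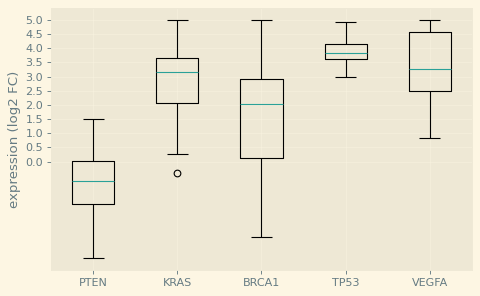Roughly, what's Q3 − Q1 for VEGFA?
≈ 2.0

Q3 ≈ 4.5, Q1 ≈ 2.5; IQR ≈ 2.0.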